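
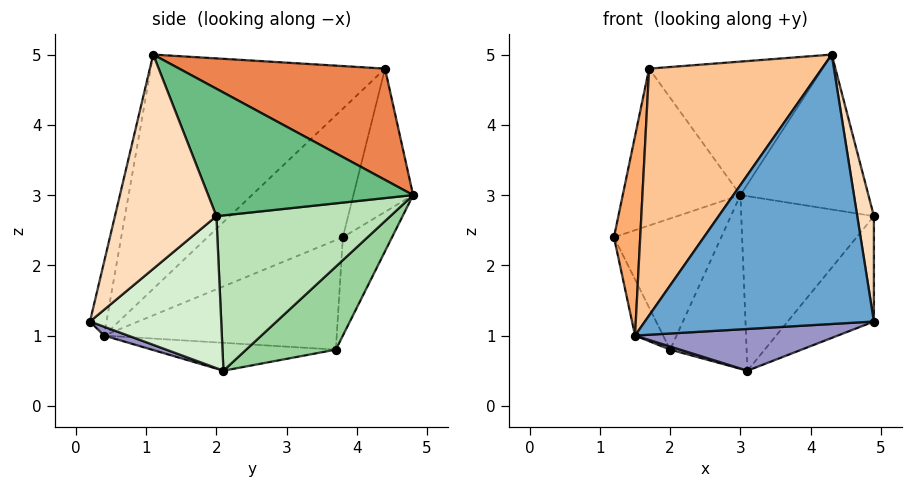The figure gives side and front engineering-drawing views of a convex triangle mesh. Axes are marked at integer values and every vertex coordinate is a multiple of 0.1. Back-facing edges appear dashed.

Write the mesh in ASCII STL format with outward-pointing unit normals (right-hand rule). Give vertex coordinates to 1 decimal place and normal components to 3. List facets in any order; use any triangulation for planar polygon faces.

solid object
 facet normal -0.070 -0.973 0.219
  outer loop
   vertex 1.5 0.4 1.0
   vertex 4.9 0.2 1.2
   vertex 4.3 1.1 5.0
  endloop
 endfacet
 facet normal -0.403 0.879 -0.256
  outer loop
   vertex 2.0 3.7 0.8
   vertex 1.2 3.8 2.4
   vertex 3.0 4.8 3.0
  endloop
 endfacet
 facet normal -0.887 0.107 -0.450
  outer loop
   vertex 2.0 3.7 0.8
   vertex 1.5 0.4 1.0
   vertex 1.2 3.8 2.4
  endloop
 endfacet
 facet normal -0.449 0.884 -0.128
  outer loop
   vertex 1.7 4.4 4.8
   vertex 3.0 4.8 3.0
   vertex 1.2 3.8 2.4
  endloop
 endfacet
 facet normal 0.628 0.529 0.571
  outer loop
   vertex 1.7 4.4 4.8
   vertex 4.3 1.1 5.0
   vertex 3.0 4.8 3.0
  endloop
 endfacet
 facet normal -0.952 -0.185 0.244
  outer loop
   vertex 1.7 4.4 4.8
   vertex 1.2 3.8 2.4
   vertex 1.5 0.4 1.0
  endloop
 endfacet
 facet normal -0.669 -0.494 0.555
  outer loop
   vertex 1.7 4.4 4.8
   vertex 1.5 0.4 1.0
   vertex 4.3 1.1 5.0
  endloop
 endfacet
 facet normal 0.969 -0.159 0.191
  outer loop
   vertex 4.9 2.0 2.7
   vertex 4.3 1.1 5.0
   vertex 4.9 0.2 1.2
  endloop
 endfacet
 facet normal 0.780 0.487 0.394
  outer loop
   vertex 4.9 2.0 2.7
   vertex 3.0 4.8 3.0
   vertex 4.3 1.1 5.0
  endloop
 endfacet
 facet normal 0.632 0.539 -0.557
  outer loop
   vertex 3.1 2.1 0.5
   vertex 2.0 3.7 0.8
   vertex 3.0 4.8 3.0
  endloop
 endfacet
 facet normal 0.675 0.515 -0.529
  outer loop
   vertex 3.1 2.1 0.5
   vertex 3.0 4.8 3.0
   vertex 4.9 2.0 2.7
  endloop
 endfacet
 facet normal 0.698 0.458 -0.550
  outer loop
   vertex 3.1 2.1 0.5
   vertex 4.9 2.0 2.7
   vertex 4.9 0.2 1.2
  endloop
 endfacet
 facet normal 0.037 -0.314 -0.949
  outer loop
   vertex 3.1 2.1 0.5
   vertex 4.9 0.2 1.2
   vertex 1.5 0.4 1.0
  endloop
 endfacet
 facet normal -0.284 -0.015 -0.959
  outer loop
   vertex 3.1 2.1 0.5
   vertex 1.5 0.4 1.0
   vertex 2.0 3.7 0.8
  endloop
 endfacet
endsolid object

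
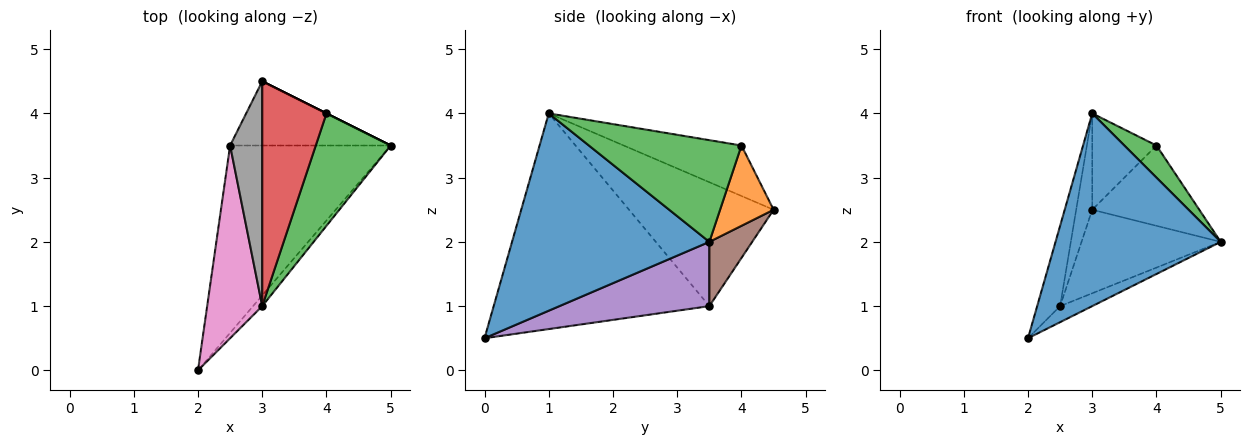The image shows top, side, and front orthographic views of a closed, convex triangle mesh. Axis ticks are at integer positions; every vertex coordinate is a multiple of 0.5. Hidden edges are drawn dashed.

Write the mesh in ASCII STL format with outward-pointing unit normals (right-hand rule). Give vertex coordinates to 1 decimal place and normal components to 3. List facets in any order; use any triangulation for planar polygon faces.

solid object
 facet normal 0.766 -0.642 -0.036
  outer loop
   vertex 3.0 1.0 4.0
   vertex 2.0 0.0 0.5
   vertex 5.0 3.5 2.0
  endloop
 endfacet
 facet normal 0.447 0.894 0.000
  outer loop
   vertex 4.0 4.0 3.5
   vertex 5.0 3.5 2.0
   vertex 3.0 4.5 2.5
  endloop
 endfacet
 facet normal 0.794 -0.167 0.585
  outer loop
   vertex 4.0 4.0 3.5
   vertex 3.0 1.0 4.0
   vertex 5.0 3.5 2.0
  endloop
 endfacet
 facet normal -0.585 0.319 0.745
  outer loop
   vertex 4.0 4.0 3.5
   vertex 3.0 4.5 2.5
   vertex 3.0 1.0 4.0
  endloop
 endfacet
 facet normal 0.370 0.079 -0.926
  outer loop
   vertex 2.5 3.5 1.0
   vertex 5.0 3.5 2.0
   vertex 2.0 0.0 0.5
  endloop
 endfacet
 facet normal 0.237 0.770 -0.592
  outer loop
   vertex 2.5 3.5 1.0
   vertex 3.0 4.5 2.5
   vertex 5.0 3.5 2.0
  endloop
 endfacet
 facet normal -0.964 0.103 0.246
  outer loop
   vertex 2.5 3.5 1.0
   vertex 2.0 0.0 0.5
   vertex 3.0 1.0 4.0
  endloop
 endfacet
 facet normal -0.962 0.107 0.250
  outer loop
   vertex 2.5 3.5 1.0
   vertex 3.0 1.0 4.0
   vertex 3.0 4.5 2.5
  endloop
 endfacet
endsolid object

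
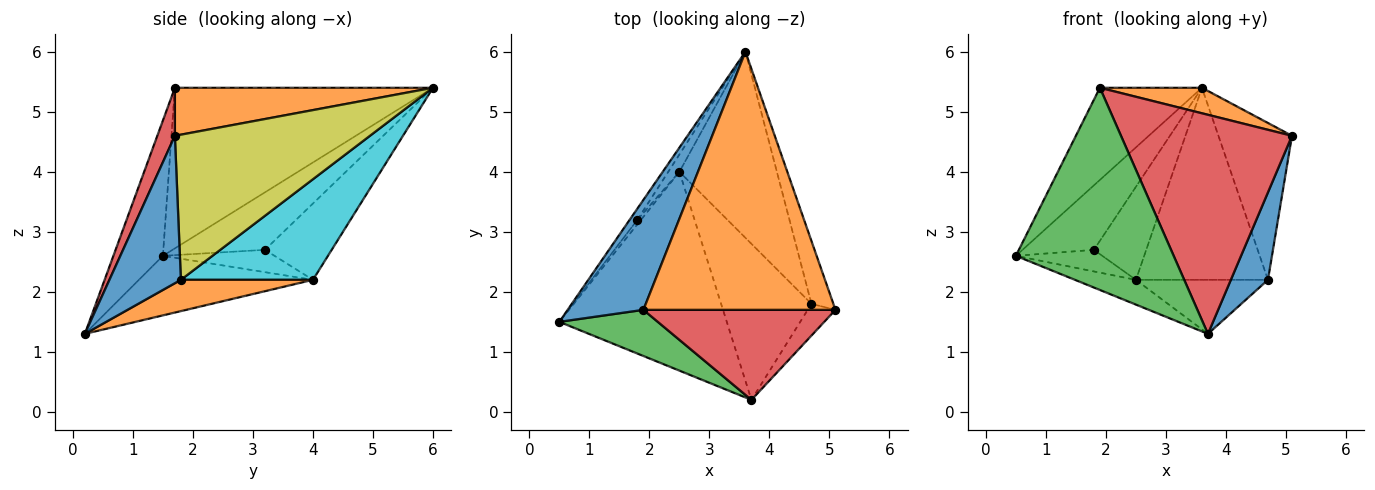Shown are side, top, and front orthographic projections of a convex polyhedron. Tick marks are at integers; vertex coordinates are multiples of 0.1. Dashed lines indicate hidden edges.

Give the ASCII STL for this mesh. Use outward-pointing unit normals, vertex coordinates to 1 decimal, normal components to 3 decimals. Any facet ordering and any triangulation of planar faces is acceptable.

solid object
 facet normal -0.852 0.337 0.402
  outer loop
   vertex 1.9 1.7 5.4
   vertex 3.6 6.0 5.4
   vertex 0.5 1.5 2.6
  endloop
 endfacet
 facet normal 0.241 -0.095 0.966
  outer loop
   vertex 1.9 1.7 5.4
   vertex 5.1 1.7 4.6
   vertex 3.6 6.0 5.4
  endloop
 endfacet
 facet normal -0.292 -0.932 0.213
  outer loop
   vertex 1.9 1.7 5.4
   vertex 0.5 1.5 2.6
   vertex 3.7 0.2 1.3
  endloop
 endfacet
 facet normal 0.095 -0.921 0.378
  outer loop
   vertex 1.9 1.7 5.4
   vertex 3.7 0.2 1.3
   vertex 5.1 1.7 4.6
  endloop
 endfacet
 facet normal -0.333 0.117 -0.936
  outer loop
   vertex 2.5 4.0 2.2
   vertex 3.7 0.2 1.3
   vertex 0.5 1.5 2.6
  endloop
 endfacet
 facet normal -0.787 0.608 -0.106
  outer loop
   vertex 1.8 3.2 2.7
   vertex 0.5 1.5 2.6
   vertex 3.6 6.0 5.4
  endloop
 endfacet
 facet normal -0.784 0.607 -0.127
  outer loop
   vertex 1.8 3.2 2.7
   vertex 2.5 4.0 2.2
   vertex 0.5 1.5 2.6
  endloop
 endfacet
 facet normal -0.782 0.613 -0.114
  outer loop
   vertex 1.8 3.2 2.7
   vertex 3.6 6.0 5.4
   vertex 2.5 4.0 2.2
  endloop
 endfacet
 facet normal 0.927 0.349 -0.140
  outer loop
   vertex 4.7 1.8 2.2
   vertex 3.6 6.0 5.4
   vertex 5.1 1.7 4.6
  endloop
 endfacet
 facet normal 0.583 0.583 -0.565
  outer loop
   vertex 4.7 1.8 2.2
   vertex 2.5 4.0 2.2
   vertex 3.6 6.0 5.4
  endloop
 endfacet
 facet normal 0.875 -0.454 -0.165
  outer loop
   vertex 4.7 1.8 2.2
   vertex 5.1 1.7 4.6
   vertex 3.7 0.2 1.3
  endloop
 endfacet
 facet normal 0.311 0.311 -0.898
  outer loop
   vertex 4.7 1.8 2.2
   vertex 3.7 0.2 1.3
   vertex 2.5 4.0 2.2
  endloop
 endfacet
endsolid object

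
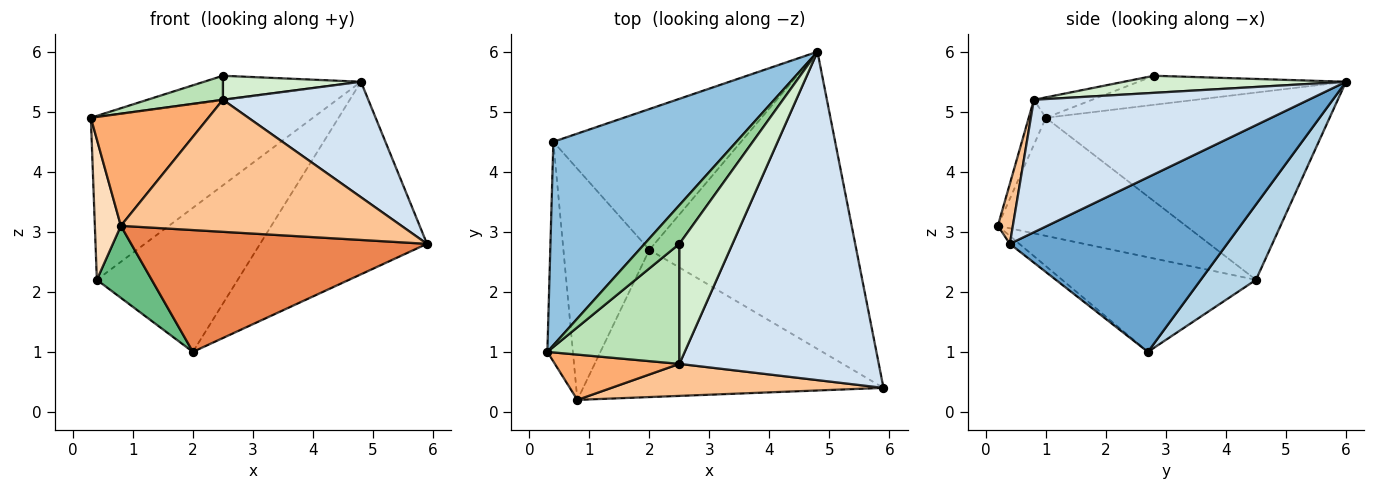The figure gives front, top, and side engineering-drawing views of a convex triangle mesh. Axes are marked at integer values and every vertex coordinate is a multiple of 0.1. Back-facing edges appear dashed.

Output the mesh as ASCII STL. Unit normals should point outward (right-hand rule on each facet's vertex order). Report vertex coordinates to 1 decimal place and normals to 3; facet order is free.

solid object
 facet normal 0.578 0.444 -0.685
  outer loop
   vertex 2.0 2.7 1.0
   vertex 4.8 6.0 5.5
   vertex 5.9 0.4 2.8
  endloop
 endfacet
 facet normal -0.624 0.488 0.610
  outer loop
   vertex 0.4 4.5 2.2
   vertex 0.3 1.0 4.9
   vertex 4.8 6.0 5.5
  endloop
 endfacet
 facet normal 0.270 0.689 -0.673
  outer loop
   vertex 0.4 4.5 2.2
   vertex 4.8 6.0 5.5
   vertex 2.0 2.7 1.0
  endloop
 endfacet
 facet normal 0.531 -0.281 0.799
  outer loop
   vertex 2.5 0.8 5.2
   vertex 5.9 0.4 2.8
   vertex 4.8 6.0 5.5
  endloop
 endfacet
 facet normal -0.020 -0.637 -0.770
  outer loop
   vertex 0.8 0.2 3.1
   vertex 2.0 2.7 1.0
   vertex 5.9 0.4 2.8
  endloop
 endfacet
 facet normal -0.134 -0.919 0.371
  outer loop
   vertex 0.8 0.2 3.1
   vertex 2.5 0.8 5.2
   vertex 0.3 1.0 4.9
  endloop
 endfacet
 facet normal 0.052 -0.971 0.235
  outer loop
   vertex 0.8 0.2 3.1
   vertex 5.9 0.4 2.8
   vertex 2.5 0.8 5.2
  endloop
 endfacet
 facet normal -0.969 -0.134 -0.210
  outer loop
   vertex 0.8 0.2 3.1
   vertex 0.3 1.0 4.9
   vertex 0.4 4.5 2.2
  endloop
 endfacet
 facet normal -0.724 -0.205 -0.658
  outer loop
   vertex 0.8 0.2 3.1
   vertex 0.4 4.5 2.2
   vertex 2.0 2.7 1.0
  endloop
 endfacet
 facet normal -0.577 0.436 0.691
  outer loop
   vertex 2.5 2.8 5.6
   vertex 4.8 6.0 5.5
   vertex 0.3 1.0 4.9
  endloop
 endfacet
 facet normal -0.150 -0.194 0.970
  outer loop
   vertex 2.5 2.8 5.6
   vertex 0.3 1.0 4.9
   vertex 2.5 0.8 5.2
  endloop
 endfacet
 facet normal 0.301 -0.187 0.935
  outer loop
   vertex 2.5 2.8 5.6
   vertex 2.5 0.8 5.2
   vertex 4.8 6.0 5.5
  endloop
 endfacet
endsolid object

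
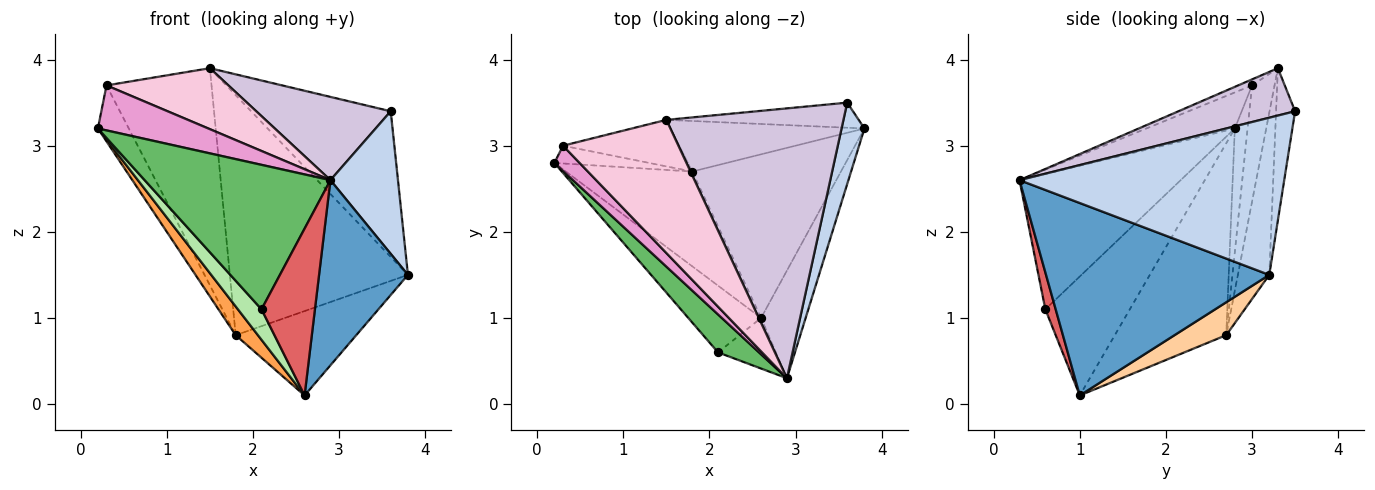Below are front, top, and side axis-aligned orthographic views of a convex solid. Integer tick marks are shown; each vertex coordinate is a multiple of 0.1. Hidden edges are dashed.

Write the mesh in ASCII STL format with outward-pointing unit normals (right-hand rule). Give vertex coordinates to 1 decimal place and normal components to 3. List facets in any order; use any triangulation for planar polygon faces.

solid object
 facet normal 0.908 -0.362 -0.210
  outer loop
   vertex 2.6 1.0 0.1
   vertex 3.8 3.2 1.5
   vertex 2.9 0.3 2.6
  endloop
 endfacet
 facet normal 0.959 -0.245 0.140
  outer loop
   vertex 3.6 3.5 3.4
   vertex 2.9 0.3 2.6
   vertex 3.8 3.2 1.5
  endloop
 endfacet
 facet normal -0.824 -0.164 -0.542
  outer loop
   vertex 1.8 2.7 0.8
   vertex 2.6 1.0 0.1
   vertex 0.2 2.8 3.2
  endloop
 endfacet
 facet normal 0.193 0.450 -0.872
  outer loop
   vertex 1.8 2.7 0.8
   vertex 3.8 3.2 1.5
   vertex 2.6 1.0 0.1
  endloop
 endfacet
 facet normal -0.643 -0.741 0.195
  outer loop
   vertex 2.1 0.6 1.1
   vertex 2.9 0.3 2.6
   vertex 0.2 2.8 3.2
  endloop
 endfacet
 facet normal -0.830 -0.232 -0.508
  outer loop
   vertex 2.1 0.6 1.1
   vertex 0.2 2.8 3.2
   vertex 2.6 1.0 0.1
  endloop
 endfacet
 facet normal 0.182 -0.941 -0.285
  outer loop
   vertex 2.1 0.6 1.1
   vertex 2.6 1.0 0.1
   vertex 2.9 0.3 2.6
  endloop
 endfacet
 facet normal -0.133 0.977 -0.168
  outer loop
   vertex 1.5 3.3 3.9
   vertex 3.6 3.5 3.4
   vertex 3.8 3.2 1.5
  endloop
 endfacet
 facet normal -0.170 0.964 -0.203
  outer loop
   vertex 1.5 3.3 3.9
   vertex 3.8 3.2 1.5
   vertex 1.8 2.7 0.8
  endloop
 endfacet
 facet normal 0.248 -0.286 0.926
  outer loop
   vertex 1.5 3.3 3.9
   vertex 2.9 0.3 2.6
   vertex 3.6 3.5 3.4
  endloop
 endfacet
 facet normal -0.367 0.887 -0.281
  outer loop
   vertex 0.3 3.0 3.7
   vertex 1.8 2.7 0.8
   vertex 0.2 2.8 3.2
  endloop
 endfacet
 facet normal -0.205 0.957 -0.205
  outer loop
   vertex 0.3 3.0 3.7
   vertex 1.5 3.3 3.9
   vertex 1.8 2.7 0.8
  endloop
 endfacet
 facet normal -0.573 -0.715 0.401
  outer loop
   vertex 0.3 3.0 3.7
   vertex 0.2 2.8 3.2
   vertex 2.9 0.3 2.6
  endloop
 endfacet
 facet normal -0.047 -0.416 0.908
  outer loop
   vertex 0.3 3.0 3.7
   vertex 2.9 0.3 2.6
   vertex 1.5 3.3 3.9
  endloop
 endfacet
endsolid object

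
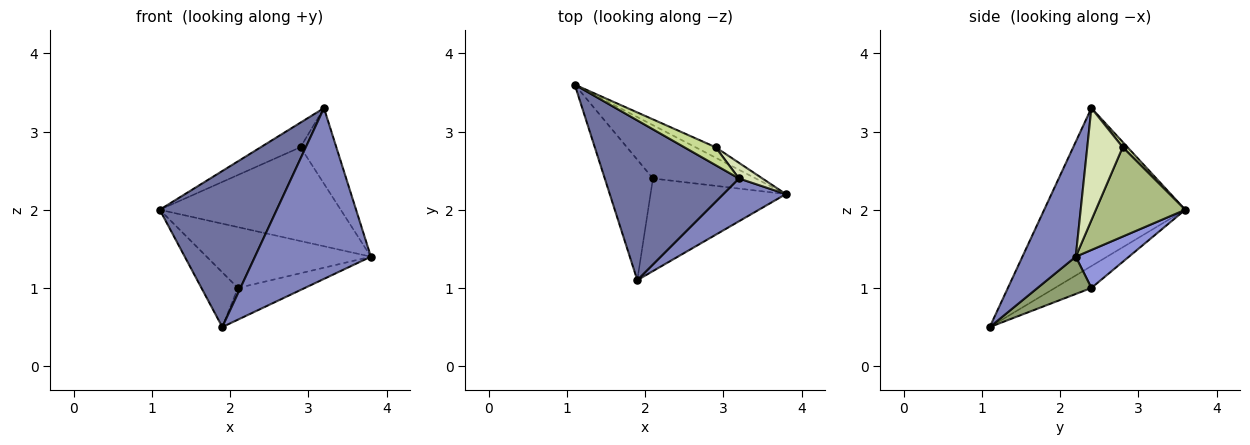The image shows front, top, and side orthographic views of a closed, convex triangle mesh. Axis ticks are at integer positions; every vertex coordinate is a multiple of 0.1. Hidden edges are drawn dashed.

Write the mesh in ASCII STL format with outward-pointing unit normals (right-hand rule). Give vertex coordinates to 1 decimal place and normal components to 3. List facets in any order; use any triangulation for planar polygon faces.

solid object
 facet normal -0.644 -0.534 0.547
  outer loop
   vertex 3.2 2.4 3.3
   vertex 1.1 3.6 2.0
   vertex 1.9 1.1 0.5
  endloop
 endfacet
 facet normal 0.408 -0.886 0.222
  outer loop
   vertex 3.2 2.4 3.3
   vertex 1.9 1.1 0.5
   vertex 3.8 2.2 1.4
  endloop
 endfacet
 facet normal 0.237 0.731 -0.640
  outer loop
   vertex 2.1 2.4 1.0
   vertex 1.1 3.6 2.0
   vertex 3.8 2.2 1.4
  endloop
 endfacet
 facet normal -0.382 0.382 -0.841
  outer loop
   vertex 2.1 2.4 1.0
   vertex 1.9 1.1 0.5
   vertex 1.1 3.6 2.0
  endloop
 endfacet
 facet normal 0.252 0.313 -0.916
  outer loop
   vertex 2.1 2.4 1.0
   vertex 3.8 2.2 1.4
   vertex 1.9 1.1 0.5
  endloop
 endfacet
 facet normal 0.441 0.892 -0.099
  outer loop
   vertex 2.9 2.8 2.8
   vertex 3.8 2.2 1.4
   vertex 1.1 3.6 2.0
  endloop
 endfacet
 facet normal 0.098 0.805 0.585
  outer loop
   vertex 2.9 2.8 2.8
   vertex 1.1 3.6 2.0
   vertex 3.2 2.4 3.3
  endloop
 endfacet
 facet normal 0.696 0.704 0.146
  outer loop
   vertex 2.9 2.8 2.8
   vertex 3.2 2.4 3.3
   vertex 3.8 2.2 1.4
  endloop
 endfacet
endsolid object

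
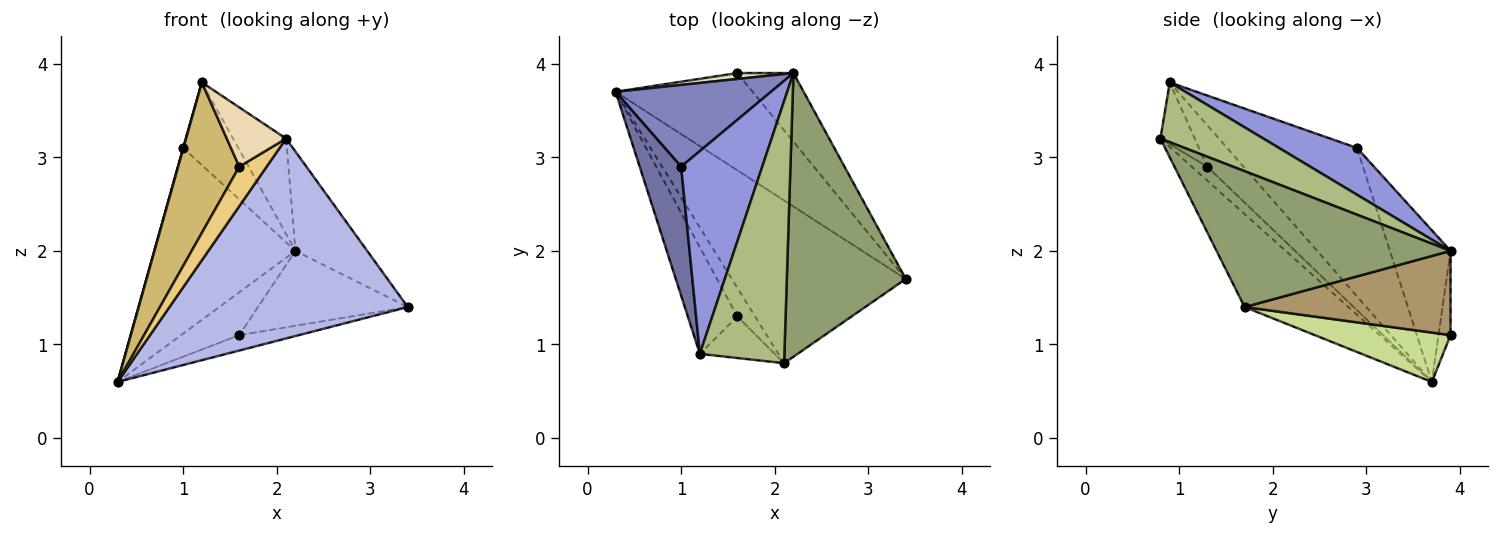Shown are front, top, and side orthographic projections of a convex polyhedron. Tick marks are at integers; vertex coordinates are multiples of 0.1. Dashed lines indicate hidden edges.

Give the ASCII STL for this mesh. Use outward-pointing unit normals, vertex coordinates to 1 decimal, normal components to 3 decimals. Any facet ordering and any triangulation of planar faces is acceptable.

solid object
 facet normal -0.963 -0.002 0.269
  outer loop
   vertex 1.0 2.9 3.1
   vertex 0.3 3.7 0.6
   vertex 1.2 0.9 3.8
  endloop
 endfacet
 facet normal -0.366 0.852 0.375
  outer loop
   vertex 1.0 2.9 3.1
   vertex 2.2 3.9 2.0
   vertex 0.3 3.7 0.6
  endloop
 endfacet
 facet normal 0.471 0.333 0.817
  outer loop
   vertex 1.0 2.9 3.1
   vertex 1.2 0.9 3.8
   vertex 2.2 3.9 2.0
  endloop
 endfacet
 facet normal -0.320 -0.735 -0.598
  outer loop
   vertex 2.1 0.8 3.2
   vertex 0.3 3.7 0.6
   vertex 3.4 1.7 1.4
  endloop
 endfacet
 facet normal 0.733 0.225 0.642
  outer loop
   vertex 2.1 0.8 3.2
   vertex 3.4 1.7 1.4
   vertex 2.2 3.9 2.0
  endloop
 endfacet
 facet normal 0.553 0.285 0.783
  outer loop
   vertex 2.1 0.8 3.2
   vertex 2.2 3.9 2.0
   vertex 1.2 0.9 3.8
  endloop
 endfacet
 facet normal 0.335 0.147 -0.931
  outer loop
   vertex 1.6 3.9 1.1
   vertex 3.4 1.7 1.4
   vertex 0.3 3.7 0.6
  endloop
 endfacet
 facet normal -0.201 0.970 0.134
  outer loop
   vertex 1.6 3.9 1.1
   vertex 0.3 3.7 0.6
   vertex 2.2 3.9 2.0
  endloop
 endfacet
 facet normal 0.712 0.518 -0.475
  outer loop
   vertex 1.6 3.9 1.1
   vertex 2.2 3.9 2.0
   vertex 3.4 1.7 1.4
  endloop
 endfacet
 facet normal -0.436 -0.735 -0.520
  outer loop
   vertex 1.6 1.3 2.9
   vertex 1.2 0.9 3.8
   vertex 0.3 3.7 0.6
  endloop
 endfacet
 facet normal -0.417 -0.736 -0.533
  outer loop
   vertex 1.6 1.3 2.9
   vertex 0.3 3.7 0.6
   vertex 2.1 0.8 3.2
  endloop
 endfacet
 facet normal -0.428 -0.740 -0.519
  outer loop
   vertex 1.6 1.3 2.9
   vertex 2.1 0.8 3.2
   vertex 1.2 0.9 3.8
  endloop
 endfacet
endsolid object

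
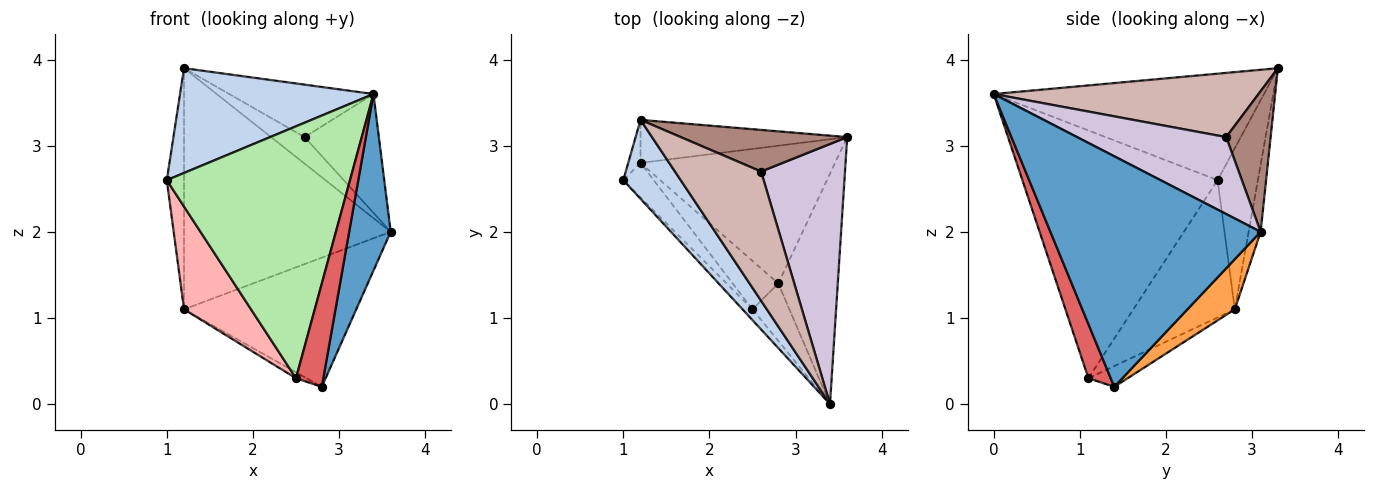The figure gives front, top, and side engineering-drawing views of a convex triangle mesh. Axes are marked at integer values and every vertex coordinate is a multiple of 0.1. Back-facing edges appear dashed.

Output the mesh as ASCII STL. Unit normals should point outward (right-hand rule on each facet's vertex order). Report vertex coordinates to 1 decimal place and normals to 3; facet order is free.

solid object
 facet normal 0.951 -0.188 -0.245
  outer loop
   vertex 2.8 1.4 0.2
   vertex 3.6 3.1 2.0
   vertex 3.4 0.0 3.6
  endloop
 endfacet
 facet normal -0.745 -0.533 0.402
  outer loop
   vertex 1.2 3.3 3.9
   vertex 1.0 2.6 2.6
   vertex 3.4 0.0 3.6
  endloop
 endfacet
 facet normal 0.185 0.672 -0.717
  outer loop
   vertex 1.2 2.8 1.1
   vertex 3.6 3.1 2.0
   vertex 2.8 1.4 0.2
  endloop
 endfacet
 facet normal -0.917 0.392 -0.070
  outer loop
   vertex 1.2 2.8 1.1
   vertex 1.0 2.6 2.6
   vertex 1.2 3.3 3.9
  endloop
 endfacet
 facet normal -0.057 0.983 -0.176
  outer loop
   vertex 1.2 2.8 1.1
   vertex 1.2 3.3 3.9
   vertex 3.6 3.1 2.0
  endloop
 endfacet
 facet normal -0.729 -0.684 -0.029
  outer loop
   vertex 2.5 1.1 0.3
   vertex 3.4 0.0 3.6
   vertex 1.0 2.6 2.6
  endloop
 endfacet
 facet normal 0.580 -0.712 -0.396
  outer loop
   vertex 2.5 1.1 0.3
   vertex 2.8 1.4 0.2
   vertex 3.4 0.0 3.6
  endloop
 endfacet
 facet normal -0.821 -0.542 -0.182
  outer loop
   vertex 2.5 1.1 0.3
   vertex 1.0 2.6 2.6
   vertex 1.2 2.8 1.1
  endloop
 endfacet
 facet normal -0.412 0.111 -0.904
  outer loop
   vertex 2.5 1.1 0.3
   vertex 1.2 2.8 1.1
   vertex 2.8 1.4 0.2
  endloop
 endfacet
 facet normal 0.641 0.319 0.698
  outer loop
   vertex 2.6 2.7 3.1
   vertex 3.4 0.0 3.6
   vertex 3.6 3.1 2.0
  endloop
 endfacet
 facet normal 0.580 0.438 0.687
  outer loop
   vertex 2.6 2.7 3.1
   vertex 3.6 3.1 2.0
   vertex 1.2 3.3 3.9
  endloop
 endfacet
 facet normal 0.568 0.310 0.762
  outer loop
   vertex 2.6 2.7 3.1
   vertex 1.2 3.3 3.9
   vertex 3.4 0.0 3.6
  endloop
 endfacet
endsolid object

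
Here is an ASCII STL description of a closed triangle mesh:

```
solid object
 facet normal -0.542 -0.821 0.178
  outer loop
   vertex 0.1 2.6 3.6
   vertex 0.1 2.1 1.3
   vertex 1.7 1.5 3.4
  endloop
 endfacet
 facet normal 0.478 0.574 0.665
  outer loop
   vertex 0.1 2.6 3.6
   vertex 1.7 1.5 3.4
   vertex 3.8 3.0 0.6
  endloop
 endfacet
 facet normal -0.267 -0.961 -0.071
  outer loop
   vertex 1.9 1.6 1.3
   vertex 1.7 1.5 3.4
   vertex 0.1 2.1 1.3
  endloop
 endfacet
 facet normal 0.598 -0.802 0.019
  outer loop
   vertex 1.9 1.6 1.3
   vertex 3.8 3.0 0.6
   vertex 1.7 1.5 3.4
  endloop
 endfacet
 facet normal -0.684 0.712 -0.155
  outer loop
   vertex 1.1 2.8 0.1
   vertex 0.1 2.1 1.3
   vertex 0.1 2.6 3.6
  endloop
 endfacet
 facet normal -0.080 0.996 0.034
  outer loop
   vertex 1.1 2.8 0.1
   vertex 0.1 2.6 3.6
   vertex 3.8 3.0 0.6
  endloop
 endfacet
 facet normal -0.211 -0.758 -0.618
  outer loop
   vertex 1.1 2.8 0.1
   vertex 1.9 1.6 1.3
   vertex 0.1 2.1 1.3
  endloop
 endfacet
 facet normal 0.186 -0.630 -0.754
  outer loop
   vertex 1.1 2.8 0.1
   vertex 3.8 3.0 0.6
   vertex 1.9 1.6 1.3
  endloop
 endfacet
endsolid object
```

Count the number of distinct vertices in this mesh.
6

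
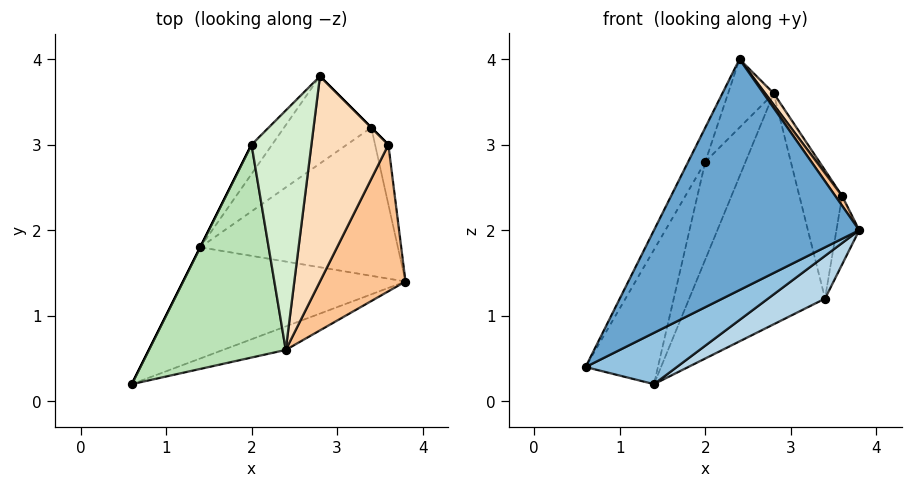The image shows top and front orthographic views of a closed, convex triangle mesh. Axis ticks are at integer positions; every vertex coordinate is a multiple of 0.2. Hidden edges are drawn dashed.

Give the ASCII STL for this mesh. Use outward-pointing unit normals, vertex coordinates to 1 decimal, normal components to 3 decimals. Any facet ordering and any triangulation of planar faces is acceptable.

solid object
 facet normal 0.390 -0.916 -0.093
  outer loop
   vertex 2.4 0.6 4.0
   vertex 0.6 0.2 0.4
   vertex 3.8 1.4 2.0
  endloop
 endfacet
 facet normal 0.521 -0.358 -0.775
  outer loop
   vertex 1.4 1.8 0.2
   vertex 3.8 1.4 2.0
   vertex 0.6 0.2 0.4
  endloop
 endfacet
 facet normal 0.559 -0.230 -0.797
  outer loop
   vertex 1.4 1.8 0.2
   vertex 3.4 3.2 1.2
   vertex 3.8 1.4 2.0
  endloop
 endfacet
 facet normal -0.431 0.844 -0.319
  outer loop
   vertex 1.4 1.8 0.2
   vertex 2.8 3.8 3.6
   vertex 3.4 3.2 1.2
  endloop
 endfacet
 facet normal 0.978 0.157 -0.137
  outer loop
   vertex 3.6 3.0 2.4
   vertex 3.8 1.4 2.0
   vertex 3.4 3.2 1.2
  endloop
 endfacet
 facet normal 0.707 0.707 0.000
  outer loop
   vertex 3.6 3.0 2.4
   vertex 3.4 3.2 1.2
   vertex 2.8 3.8 3.6
  endloop
 endfacet
 facet normal 0.826 -0.038 0.563
  outer loop
   vertex 3.6 3.0 2.4
   vertex 2.4 0.6 4.0
   vertex 3.8 1.4 2.0
  endloop
 endfacet
 facet normal 0.822 -0.032 0.569
  outer loop
   vertex 3.6 3.0 2.4
   vertex 2.8 3.8 3.6
   vertex 2.4 0.6 4.0
  endloop
 endfacet
 facet normal -0.894 0.447 0.000
  outer loop
   vertex 2.0 3.0 2.8
   vertex 1.4 1.8 0.2
   vertex 0.6 0.2 0.4
  endloop
 endfacet
 facet normal -0.557 0.796 -0.239
  outer loop
   vertex 2.0 3.0 2.8
   vertex 2.8 3.8 3.6
   vertex 1.4 1.8 0.2
  endloop
 endfacet
 facet normal -0.895 0.071 0.440
  outer loop
   vertex 2.0 3.0 2.8
   vertex 0.6 0.2 0.4
   vertex 2.4 0.6 4.0
  endloop
 endfacet
 facet normal -0.777 0.173 0.605
  outer loop
   vertex 2.0 3.0 2.8
   vertex 2.4 0.6 4.0
   vertex 2.8 3.8 3.6
  endloop
 endfacet
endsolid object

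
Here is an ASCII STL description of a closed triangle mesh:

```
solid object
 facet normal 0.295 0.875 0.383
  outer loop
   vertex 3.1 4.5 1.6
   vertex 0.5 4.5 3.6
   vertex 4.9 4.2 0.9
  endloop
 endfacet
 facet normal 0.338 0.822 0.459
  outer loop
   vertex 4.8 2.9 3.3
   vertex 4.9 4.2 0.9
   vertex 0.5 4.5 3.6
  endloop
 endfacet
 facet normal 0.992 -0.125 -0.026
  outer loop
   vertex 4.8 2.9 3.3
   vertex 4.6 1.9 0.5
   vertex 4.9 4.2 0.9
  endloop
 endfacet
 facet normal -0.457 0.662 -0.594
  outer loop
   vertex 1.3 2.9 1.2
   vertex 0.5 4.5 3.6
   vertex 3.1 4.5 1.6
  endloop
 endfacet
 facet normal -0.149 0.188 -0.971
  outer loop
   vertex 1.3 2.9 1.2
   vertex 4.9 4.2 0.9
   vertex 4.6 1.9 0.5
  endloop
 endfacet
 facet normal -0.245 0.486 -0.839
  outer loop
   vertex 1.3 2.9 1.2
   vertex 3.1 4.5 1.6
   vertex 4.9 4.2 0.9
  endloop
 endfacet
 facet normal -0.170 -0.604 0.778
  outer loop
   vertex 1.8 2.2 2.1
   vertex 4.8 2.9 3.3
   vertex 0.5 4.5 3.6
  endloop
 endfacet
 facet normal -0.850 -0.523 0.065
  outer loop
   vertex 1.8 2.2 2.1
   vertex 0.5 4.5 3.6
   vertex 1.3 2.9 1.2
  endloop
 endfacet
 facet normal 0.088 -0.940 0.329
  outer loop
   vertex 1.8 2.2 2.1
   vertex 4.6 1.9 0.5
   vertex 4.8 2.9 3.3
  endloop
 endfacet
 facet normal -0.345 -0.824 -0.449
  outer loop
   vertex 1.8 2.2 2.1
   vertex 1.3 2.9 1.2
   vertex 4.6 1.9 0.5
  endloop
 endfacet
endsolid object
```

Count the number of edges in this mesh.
15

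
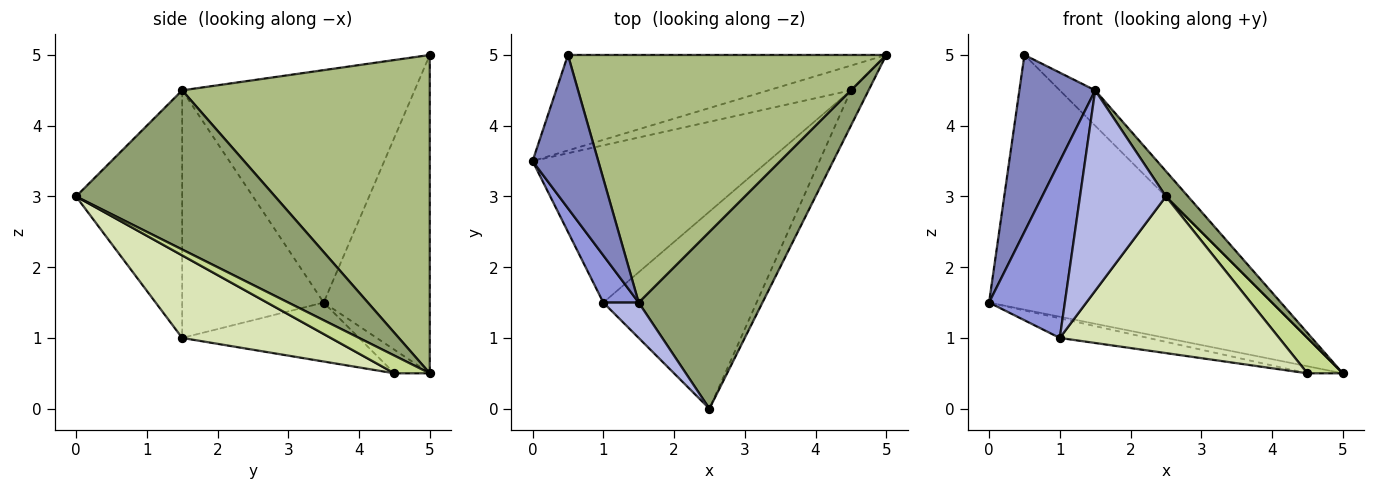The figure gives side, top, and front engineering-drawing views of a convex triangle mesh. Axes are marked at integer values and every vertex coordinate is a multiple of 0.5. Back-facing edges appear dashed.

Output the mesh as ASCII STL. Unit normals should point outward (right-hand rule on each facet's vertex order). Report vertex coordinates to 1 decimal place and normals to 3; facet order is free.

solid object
 facet normal -0.331 0.883 -0.331
  outer loop
   vertex 0.5 5.0 5.0
   vertex 5.0 5.0 0.5
   vertex 0.0 3.5 1.5
  endloop
 endfacet
 facet normal -0.918 -0.299 0.259
  outer loop
   vertex 1.5 1.5 4.5
   vertex 0.5 5.0 5.0
   vertex 0.0 3.5 1.5
  endloop
 endfacet
 facet normal -0.875 -0.469 0.125
  outer loop
   vertex 1.5 1.5 4.5
   vertex 0.0 3.5 1.5
   vertex 1.0 1.5 1.0
  endloop
 endfacet
 facet normal -0.772 -0.625 0.110
  outer loop
   vertex 1.5 1.5 4.5
   vertex 1.0 1.5 1.0
   vertex 2.5 0.0 3.0
  endloop
 endfacet
 facet normal 0.786 -0.087 0.612
  outer loop
   vertex 1.5 1.5 4.5
   vertex 2.5 0.0 3.0
   vertex 5.0 5.0 0.5
  endloop
 endfacet
 facet normal 0.704 0.101 0.704
  outer loop
   vertex 1.5 1.5 4.5
   vertex 5.0 5.0 0.5
   vertex 0.5 5.0 5.0
  endloop
 endfacet
 facet normal 0.577 -0.577 -0.577
  outer loop
   vertex 4.5 4.5 0.5
   vertex 5.0 5.0 0.5
   vertex 2.5 0.0 3.0
  endloop
 endfacet
 facet normal 0.388 -0.573 -0.721
  outer loop
   vertex 4.5 4.5 0.5
   vertex 2.5 0.0 3.0
   vertex 1.0 1.5 1.0
  endloop
 endfacet
 facet normal -0.265 0.265 -0.927
  outer loop
   vertex 4.5 4.5 0.5
   vertex 0.0 3.5 1.5
   vertex 5.0 5.0 0.5
  endloop
 endfacet
 facet normal -0.241 0.120 -0.963
  outer loop
   vertex 4.5 4.5 0.5
   vertex 1.0 1.5 1.0
   vertex 0.0 3.5 1.5
  endloop
 endfacet
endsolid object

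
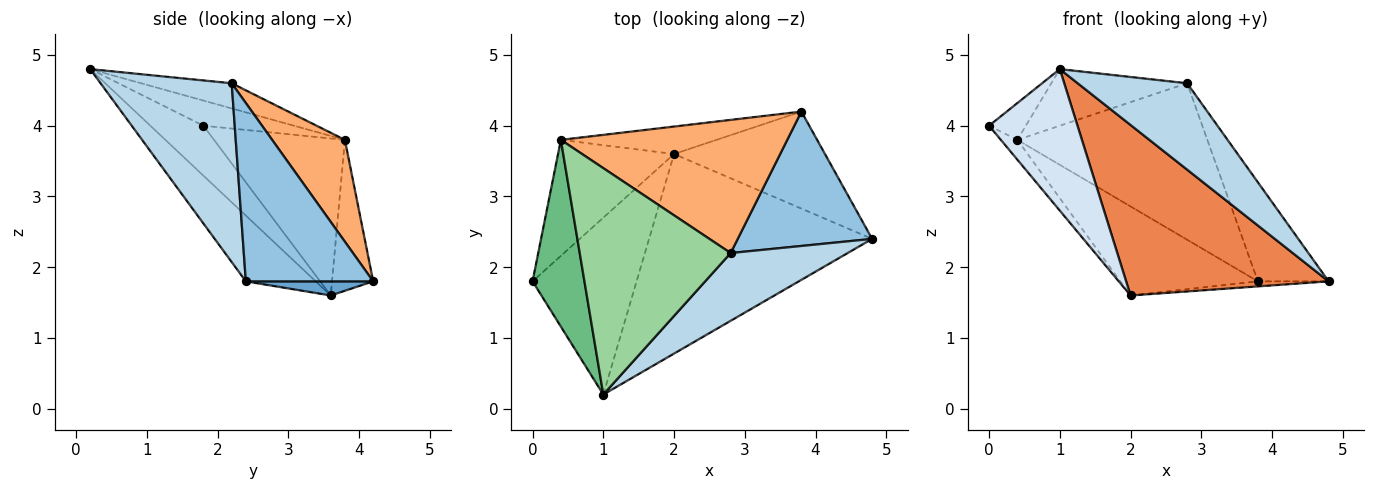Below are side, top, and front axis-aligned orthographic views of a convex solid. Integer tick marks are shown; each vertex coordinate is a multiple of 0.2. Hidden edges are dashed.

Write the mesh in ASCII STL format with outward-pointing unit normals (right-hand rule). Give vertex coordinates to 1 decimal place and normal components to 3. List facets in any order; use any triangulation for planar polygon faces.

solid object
 facet normal 0.093 0.052 -0.994
  outer loop
   vertex 2.0 3.6 1.6
   vertex 3.8 4.2 1.8
   vertex 4.8 2.4 1.8
  endloop
 endfacet
 facet normal 0.730 0.405 0.550
  outer loop
   vertex 2.8 2.2 4.6
   vertex 4.8 2.4 1.8
   vertex 3.8 4.2 1.8
  endloop
 endfacet
 facet normal 0.686 -0.572 0.449
  outer loop
   vertex 1.0 0.2 4.8
   vertex 4.8 2.4 1.8
   vertex 2.8 2.2 4.6
  endloop
 endfacet
 facet normal -0.351 -0.585 -0.731
  outer loop
   vertex 1.0 0.2 4.8
   vertex 0.0 1.8 4.0
   vertex 2.0 3.6 1.6
  endloop
 endfacet
 facet normal -0.219 -0.634 -0.742
  outer loop
   vertex 1.0 0.2 4.8
   vertex 2.0 3.6 1.6
   vertex 4.8 2.4 1.8
  endloop
 endfacet
 facet normal 0.280 0.731 0.622
  outer loop
   vertex 0.4 3.8 3.8
   vertex 2.8 2.2 4.6
   vertex 3.8 4.2 1.8
  endloop
 endfacet
 facet normal -0.800 0.101 -0.591
  outer loop
   vertex 0.4 3.8 3.8
   vertex 2.0 3.6 1.6
   vertex 0.0 1.8 4.0
  endloop
 endfacet
 facet normal -0.275 0.919 -0.283
  outer loop
   vertex 0.4 3.8 3.8
   vertex 3.8 4.2 1.8
   vertex 2.0 3.6 1.6
  endloop
 endfacet
 facet normal -0.430 0.175 0.886
  outer loop
   vertex 0.4 3.8 3.8
   vertex 0.0 1.8 4.0
   vertex 1.0 0.2 4.8
  endloop
 endfacet
 facet normal -0.160 0.239 0.958
  outer loop
   vertex 0.4 3.8 3.8
   vertex 1.0 0.2 4.8
   vertex 2.8 2.2 4.6
  endloop
 endfacet
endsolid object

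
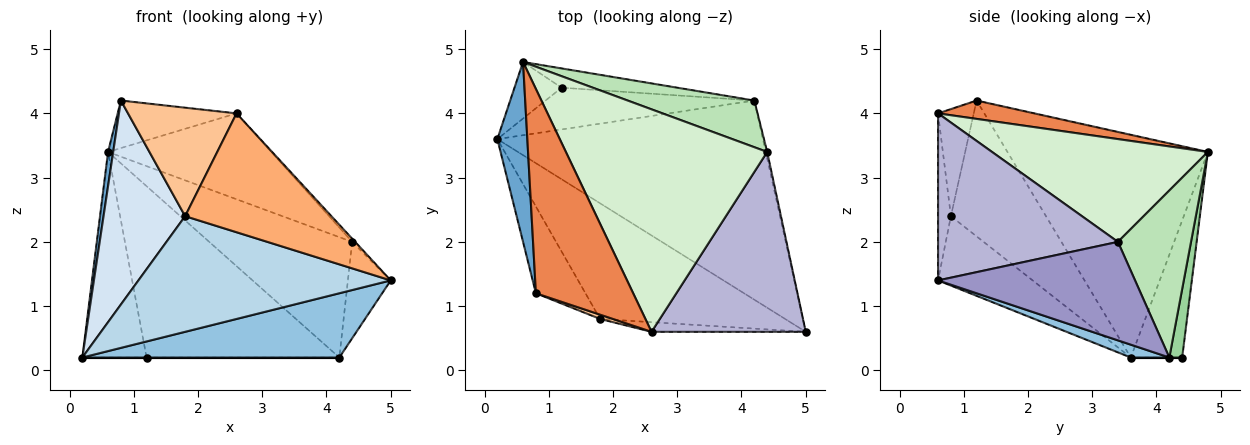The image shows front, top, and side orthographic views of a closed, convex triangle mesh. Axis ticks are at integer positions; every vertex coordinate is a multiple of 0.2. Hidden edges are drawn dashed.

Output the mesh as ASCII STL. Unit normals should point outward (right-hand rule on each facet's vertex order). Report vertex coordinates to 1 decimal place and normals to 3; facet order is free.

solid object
 facet normal -0.991 -0.025 0.133
  outer loop
   vertex 0.6 4.8 3.4
   vertex 0.2 3.6 0.2
   vertex 0.8 1.2 4.2
  endloop
 endfacet
 facet normal 0.046 -0.307 -0.951
  outer loop
   vertex 4.2 4.2 0.2
   vertex 5.0 0.6 1.4
   vertex 0.2 3.6 0.2
  endloop
 endfacet
 facet normal -0.256 -0.683 -0.683
  outer loop
   vertex 1.8 0.8 2.4
   vertex 0.2 3.6 0.2
   vertex 5.0 0.6 1.4
  endloop
 endfacet
 facet normal -0.731 -0.628 -0.267
  outer loop
   vertex 1.8 0.8 2.4
   vertex 0.8 1.2 4.2
   vertex 0.2 3.6 0.2
  endloop
 endfacet
 facet normal 0.181 0.223 0.958
  outer loop
   vertex 2.6 0.6 4.0
   vertex 0.6 4.8 3.4
   vertex 0.8 1.2 4.2
  endloop
 endfacet
 facet normal -0.087 -0.993 -0.081
  outer loop
   vertex 2.6 0.6 4.0
   vertex 1.8 0.8 2.4
   vertex 5.0 0.6 1.4
  endloop
 endfacet
 facet normal -0.312 -0.949 0.037
  outer loop
   vertex 2.6 0.6 4.0
   vertex 0.8 1.2 4.2
   vertex 1.8 0.8 2.4
  endloop
 endfacet
 facet normal -0.611 0.763 -0.210
  outer loop
   vertex 1.2 4.4 0.2
   vertex 0.2 3.6 0.2
   vertex 0.6 4.8 3.4
  endloop
 endfacet
 facet normal 0.000 0.000 -1.000
  outer loop
   vertex 1.2 4.4 0.2
   vertex 4.2 4.2 0.2
   vertex 0.2 3.6 0.2
  endloop
 endfacet
 facet normal 0.066 0.992 -0.112
  outer loop
   vertex 1.2 4.4 0.2
   vertex 0.6 4.8 3.4
   vertex 4.2 4.2 0.2
  endloop
 endfacet
 facet normal 0.430 0.842 0.326
  outer loop
   vertex 4.4 3.4 2.0
   vertex 4.2 4.2 0.2
   vertex 0.6 4.8 3.4
  endloop
 endfacet
 facet normal 0.430 0.325 0.842
  outer loop
   vertex 4.4 3.4 2.0
   vertex 0.6 4.8 3.4
   vertex 2.6 0.6 4.0
  endloop
 endfacet
 facet normal 0.977 0.212 -0.014
  outer loop
   vertex 4.4 3.4 2.0
   vertex 5.0 0.6 1.4
   vertex 4.2 4.2 0.2
  endloop
 endfacet
 facet normal 0.735 0.012 0.678
  outer loop
   vertex 4.4 3.4 2.0
   vertex 2.6 0.6 4.0
   vertex 5.0 0.6 1.4
  endloop
 endfacet
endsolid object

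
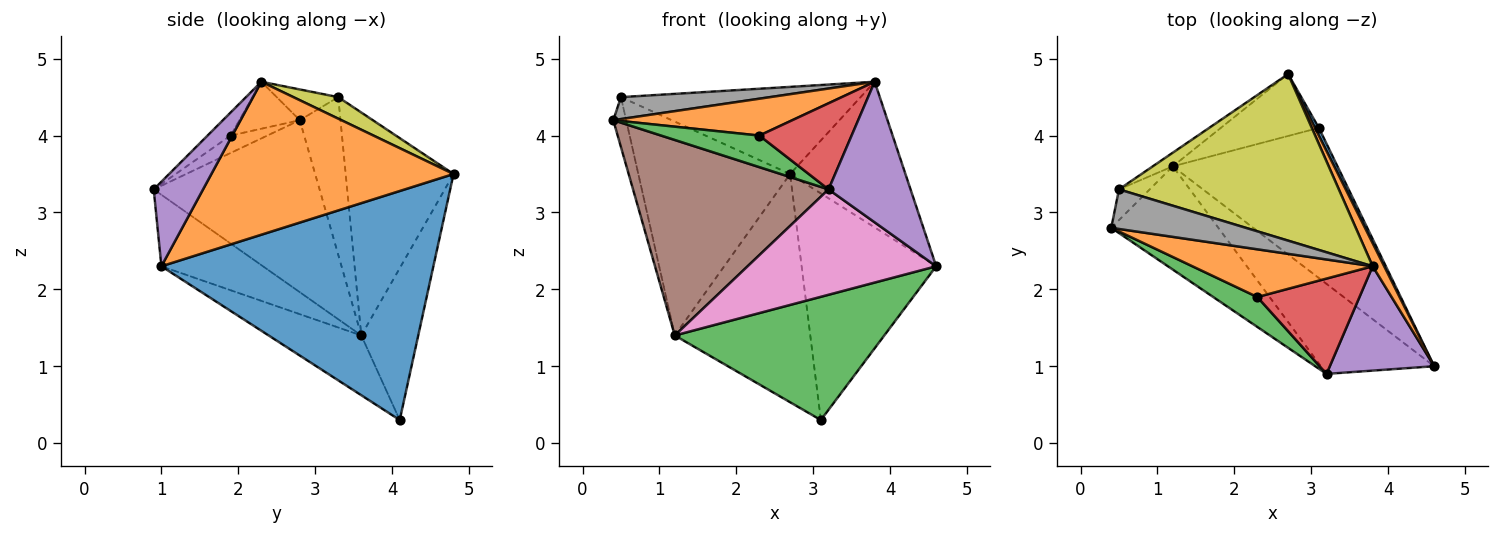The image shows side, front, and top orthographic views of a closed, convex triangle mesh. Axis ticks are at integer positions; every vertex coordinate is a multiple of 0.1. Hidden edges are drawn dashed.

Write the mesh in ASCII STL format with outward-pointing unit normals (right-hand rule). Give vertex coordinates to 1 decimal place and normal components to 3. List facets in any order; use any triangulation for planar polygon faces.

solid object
 facet normal 0.896 0.443 0.015
  outer loop
   vertex 3.1 4.1 0.3
   vertex 2.7 4.8 3.5
   vertex 4.6 1.0 2.3
  endloop
 endfacet
 facet normal 0.901 0.429 0.068
  outer loop
   vertex 3.8 2.3 4.7
   vertex 4.6 1.0 2.3
   vertex 2.7 4.8 3.5
  endloop
 endfacet
 facet normal -0.270 -0.611 -0.744
  outer loop
   vertex 1.2 3.6 1.4
   vertex 3.1 4.1 0.3
   vertex 4.6 1.0 2.3
  endloop
 endfacet
 facet normal -0.376 0.894 -0.243
  outer loop
   vertex 1.2 3.6 1.4
   vertex 2.7 4.8 3.5
   vertex 3.1 4.1 0.3
  endloop
 endfacet
 facet normal 0.435 -0.723 0.537
  outer loop
   vertex 3.2 0.9 3.3
   vertex 4.6 1.0 2.3
   vertex 3.8 2.3 4.7
  endloop
 endfacet
 facet normal -0.600 -0.707 -0.374
  outer loop
   vertex 3.2 0.9 3.3
   vertex 0.4 2.8 4.2
   vertex 1.2 3.6 1.4
  endloop
 endfacet
 facet normal -0.379 -0.704 -0.601
  outer loop
   vertex 3.2 0.9 3.3
   vertex 1.2 3.6 1.4
   vertex 4.6 1.0 2.3
  endloop
 endfacet
 facet normal -0.196 -0.475 0.858
  outer loop
   vertex 0.5 3.3 4.5
   vertex 0.4 2.8 4.2
   vertex 3.8 2.3 4.7
  endloop
 endfacet
 facet normal 0.086 0.462 0.883
  outer loop
   vertex 0.5 3.3 4.5
   vertex 3.8 2.3 4.7
   vertex 2.7 4.8 3.5
  endloop
 endfacet
 facet normal -0.937 0.297 -0.183
  outer loop
   vertex 0.5 3.3 4.5
   vertex 1.2 3.6 1.4
   vertex 0.4 2.8 4.2
  endloop
 endfacet
 facet normal -0.579 0.814 -0.052
  outer loop
   vertex 0.5 3.3 4.5
   vertex 2.7 4.8 3.5
   vertex 1.2 3.6 1.4
  endloop
 endfacet
 facet normal -0.202 -0.599 0.775
  outer loop
   vertex 2.3 1.9 4.0
   vertex 3.8 2.3 4.7
   vertex 0.4 2.8 4.2
  endloop
 endfacet
 facet normal -0.262 -0.700 0.664
  outer loop
   vertex 2.3 1.9 4.0
   vertex 0.4 2.8 4.2
   vertex 3.2 0.9 3.3
  endloop
 endfacet
 facet normal -0.165 -0.661 0.732
  outer loop
   vertex 2.3 1.9 4.0
   vertex 3.2 0.9 3.3
   vertex 3.8 2.3 4.7
  endloop
 endfacet
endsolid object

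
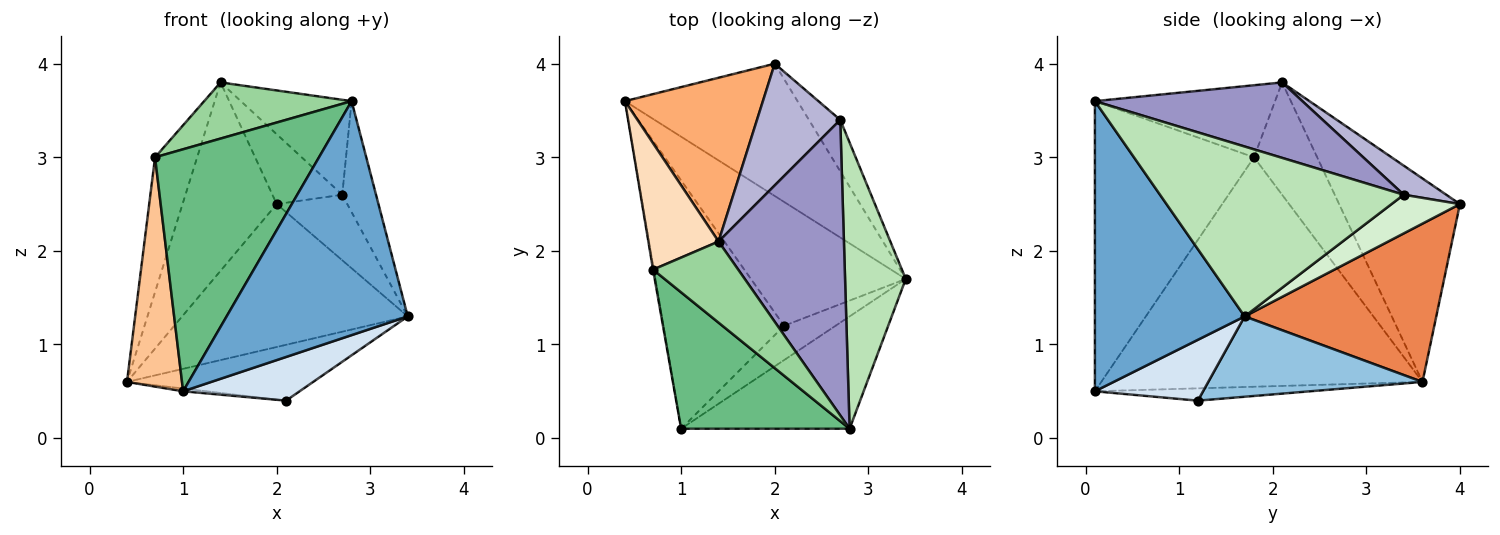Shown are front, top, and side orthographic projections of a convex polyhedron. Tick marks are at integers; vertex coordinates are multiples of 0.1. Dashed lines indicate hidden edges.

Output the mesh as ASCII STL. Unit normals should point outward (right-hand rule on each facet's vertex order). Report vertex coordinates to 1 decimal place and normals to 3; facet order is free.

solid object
 facet normal 0.598 -0.723 -0.347
  outer loop
   vertex 2.8 0.1 3.6
   vertex 1.0 0.1 0.5
   vertex 3.4 1.7 1.3
  endloop
 endfacet
 facet normal 0.428 0.372 -0.824
  outer loop
   vertex 2.1 1.2 0.4
   vertex 0.4 3.6 0.6
   vertex 3.4 1.7 1.3
  endloop
 endfacet
 facet normal -0.101 0.011 -0.995
  outer loop
   vertex 2.1 1.2 0.4
   vertex 1.0 0.1 0.5
   vertex 0.4 3.6 0.6
  endloop
 endfacet
 facet normal 0.590 -0.635 -0.499
  outer loop
   vertex 2.1 1.2 0.4
   vertex 3.4 1.7 1.3
   vertex 1.0 0.1 0.5
  endloop
 endfacet
 facet normal 0.529 0.623 -0.577
  outer loop
   vertex 2.0 4.0 2.5
   vertex 3.4 1.7 1.3
   vertex 0.4 3.6 0.6
  endloop
 endfacet
 facet normal -0.695 0.542 0.472
  outer loop
   vertex 2.0 4.0 2.5
   vertex 0.4 3.6 0.6
   vertex 1.4 2.1 3.8
  endloop
 endfacet
 facet normal -0.986 -0.169 -0.003
  outer loop
   vertex 0.7 1.8 3.0
   vertex 0.4 3.6 0.6
   vertex 1.0 0.1 0.5
  endloop
 endfacet
 facet normal -0.738 0.492 0.461
  outer loop
   vertex 0.7 1.8 3.0
   vertex 1.4 2.1 3.8
   vertex 0.4 3.6 0.6
  endloop
 endfacet
 facet normal -0.646 -0.665 0.375
  outer loop
   vertex 0.7 1.8 3.0
   vertex 1.0 0.1 0.5
   vertex 2.8 0.1 3.6
  endloop
 endfacet
 facet normal -0.571 -0.467 0.675
  outer loop
   vertex 0.7 1.8 3.0
   vertex 2.8 0.1 3.6
   vertex 1.4 2.1 3.8
  endloop
 endfacet
 facet normal 0.934 0.129 0.334
  outer loop
   vertex 2.7 3.4 2.6
   vertex 2.8 0.1 3.6
   vertex 3.4 1.7 1.3
  endloop
 endfacet
 facet normal 0.606 0.625 -0.491
  outer loop
   vertex 2.7 3.4 2.6
   vertex 3.4 1.7 1.3
   vertex 2.0 4.0 2.5
  endloop
 endfacet
 facet normal 0.497 0.265 0.826
  outer loop
   vertex 2.7 3.4 2.6
   vertex 1.4 2.1 3.8
   vertex 2.8 0.1 3.6
  endloop
 endfacet
 facet normal 0.290 0.476 0.830
  outer loop
   vertex 2.7 3.4 2.6
   vertex 2.0 4.0 2.5
   vertex 1.4 2.1 3.8
  endloop
 endfacet
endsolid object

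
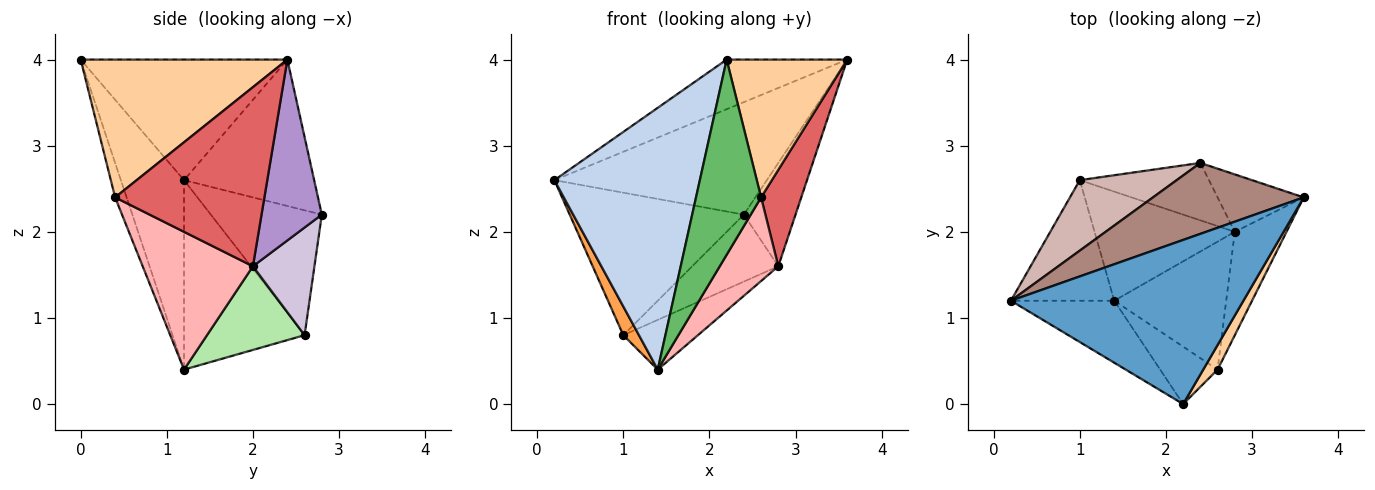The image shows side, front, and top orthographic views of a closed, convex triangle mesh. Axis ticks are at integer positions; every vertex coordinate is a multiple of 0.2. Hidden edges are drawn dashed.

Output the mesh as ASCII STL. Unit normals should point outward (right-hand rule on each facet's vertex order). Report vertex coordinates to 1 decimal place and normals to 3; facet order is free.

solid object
 facet normal -0.445 0.259 0.857
  outer loop
   vertex 2.2 0.0 4.0
   vertex 3.6 2.4 4.0
   vertex 0.2 1.2 2.6
  endloop
 endfacet
 facet normal -0.389 -0.896 -0.212
  outer loop
   vertex 1.4 1.2 0.4
   vertex 2.2 0.0 4.0
   vertex 0.2 1.2 2.6
  endloop
 endfacet
 facet normal -0.872 -0.113 -0.476
  outer loop
   vertex 1.0 2.6 0.8
   vertex 1.4 1.2 0.4
   vertex 0.2 1.2 2.6
  endloop
 endfacet
 facet normal 0.860 -0.502 0.090
  outer loop
   vertex 2.6 0.4 2.4
   vertex 3.6 2.4 4.0
   vertex 2.2 0.0 4.0
  endloop
 endfacet
 facet normal -0.167 -0.946 -0.278
  outer loop
   vertex 2.6 0.4 2.4
   vertex 2.2 0.0 4.0
   vertex 1.4 1.2 0.4
  endloop
 endfacet
 facet normal 0.477 0.365 -0.800
  outer loop
   vertex 2.8 2.0 1.6
   vertex 1.4 1.2 0.4
   vertex 1.0 2.6 0.8
  endloop
 endfacet
 facet normal 0.930 -0.250 -0.268
  outer loop
   vertex 2.8 2.0 1.6
   vertex 3.6 2.4 4.0
   vertex 2.6 0.4 2.4
  endloop
 endfacet
 facet normal 0.718 -0.381 -0.583
  outer loop
   vertex 2.8 2.0 1.6
   vertex 2.6 0.4 2.4
   vertex 1.4 1.2 0.4
  endloop
 endfacet
 facet normal 0.714 0.612 -0.340
  outer loop
   vertex 2.4 2.8 2.2
   vertex 3.6 2.4 4.0
   vertex 2.8 2.0 1.6
  endloop
 endfacet
 facet normal 0.477 0.667 -0.572
  outer loop
   vertex 2.4 2.8 2.2
   vertex 2.8 2.0 1.6
   vertex 1.0 2.6 0.8
  endloop
 endfacet
 facet normal -0.460 0.751 0.474
  outer loop
   vertex 2.4 2.8 2.2
   vertex 0.2 1.2 2.6
   vertex 3.6 2.4 4.0
  endloop
 endfacet
 facet normal -0.496 0.778 0.385
  outer loop
   vertex 2.4 2.8 2.2
   vertex 1.0 2.6 0.8
   vertex 0.2 1.2 2.6
  endloop
 endfacet
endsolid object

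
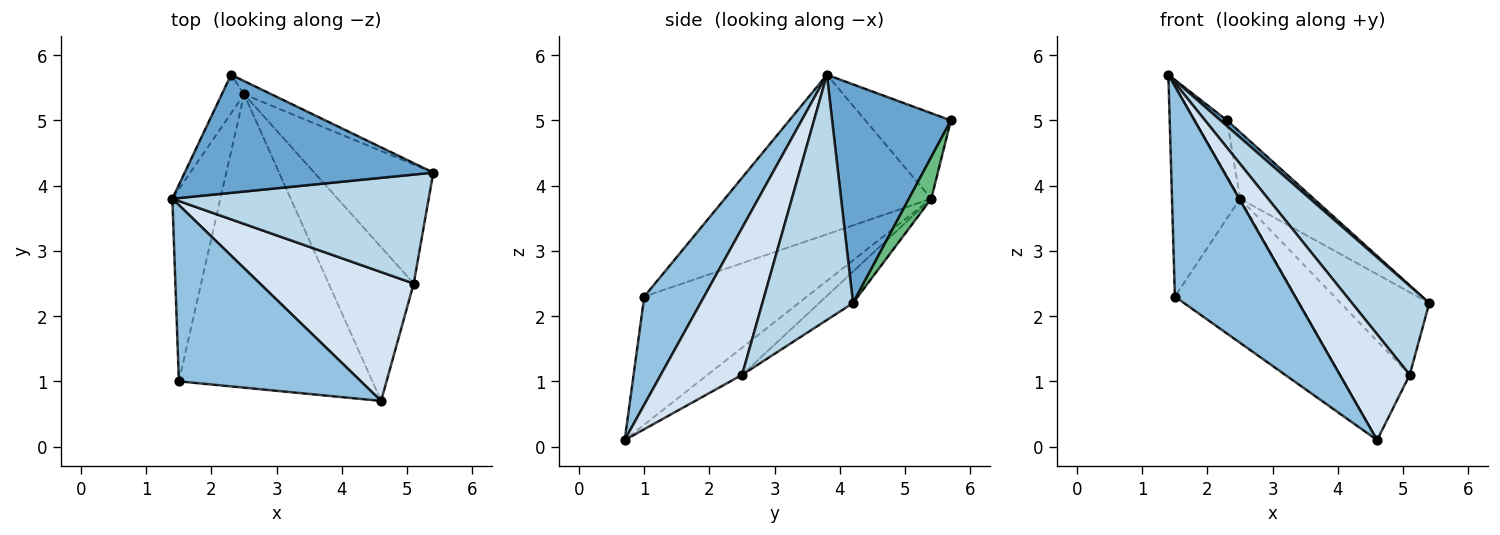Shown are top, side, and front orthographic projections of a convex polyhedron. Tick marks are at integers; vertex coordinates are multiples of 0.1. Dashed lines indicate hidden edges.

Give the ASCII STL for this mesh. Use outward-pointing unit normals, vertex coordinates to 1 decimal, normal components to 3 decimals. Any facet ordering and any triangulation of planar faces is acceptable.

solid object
 facet normal 0.660 -0.036 0.750
  outer loop
   vertex 2.3 5.7 5.0
   vertex 1.4 3.8 5.7
   vertex 5.4 4.2 2.2
  endloop
 endfacet
 facet normal 0.357 -0.716 0.600
  outer loop
   vertex 1.5 1.0 2.3
   vertex 4.6 0.7 0.1
   vertex 1.4 3.8 5.7
  endloop
 endfacet
 facet normal 0.595 -0.508 0.622
  outer loop
   vertex 5.1 2.5 1.1
   vertex 5.4 4.2 2.2
   vertex 1.4 3.8 5.7
  endloop
 endfacet
 facet normal 0.594 -0.510 0.622
  outer loop
   vertex 5.1 2.5 1.1
   vertex 1.4 3.8 5.7
   vertex 4.6 0.7 0.1
  endloop
 endfacet
 facet normal -0.511 0.379 -0.772
  outer loop
   vertex 2.5 5.4 3.8
   vertex 4.6 0.7 0.1
   vertex 1.5 1.0 2.3
  endloop
 endfacet
 facet normal -0.260 0.523 -0.812
  outer loop
   vertex 2.5 5.4 3.8
   vertex 5.1 2.5 1.1
   vertex 4.6 0.7 0.1
  endloop
 endfacet
 facet normal -0.909 0.343 -0.237
  outer loop
   vertex 2.5 5.4 3.8
   vertex 1.4 3.8 5.7
   vertex 2.3 5.7 5.0
  endloop
 endfacet
 facet normal -0.913 0.301 -0.275
  outer loop
   vertex 2.5 5.4 3.8
   vertex 1.5 1.0 2.3
   vertex 1.4 3.8 5.7
  endloop
 endfacet
 facet normal 0.286 0.940 -0.187
  outer loop
   vertex 2.5 5.4 3.8
   vertex 2.3 5.7 5.0
   vertex 5.4 4.2 2.2
  endloop
 endfacet
 facet normal -0.212 0.557 -0.803
  outer loop
   vertex 2.5 5.4 3.8
   vertex 5.4 4.2 2.2
   vertex 5.1 2.5 1.1
  endloop
 endfacet
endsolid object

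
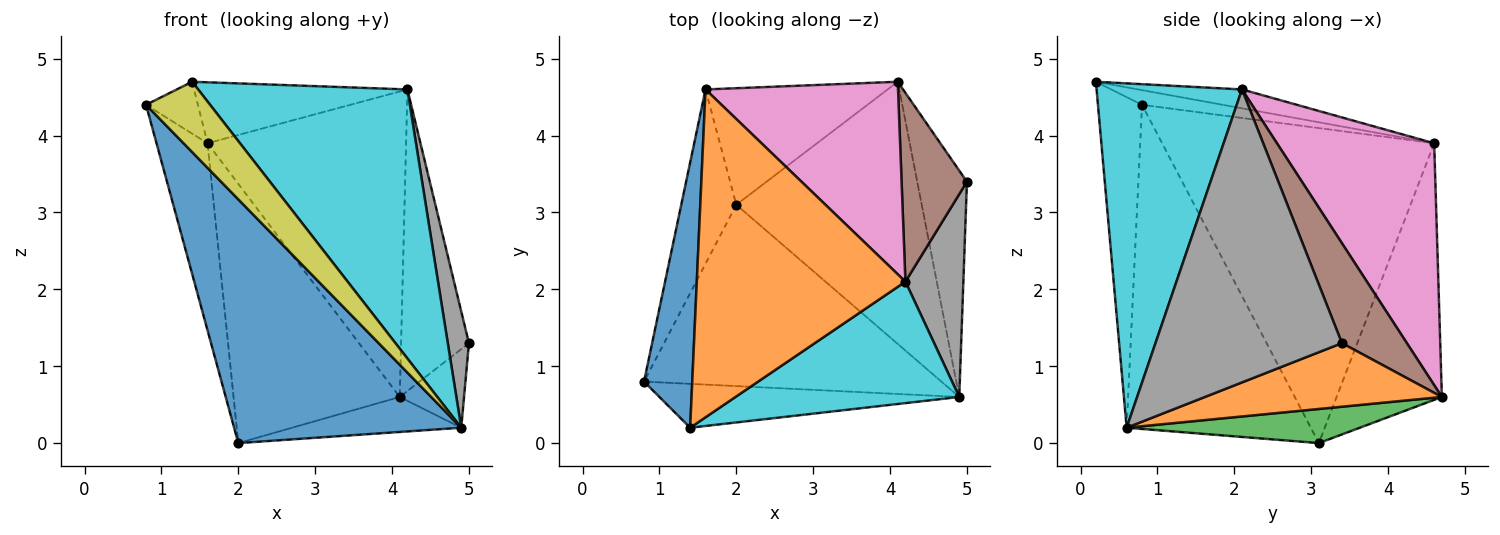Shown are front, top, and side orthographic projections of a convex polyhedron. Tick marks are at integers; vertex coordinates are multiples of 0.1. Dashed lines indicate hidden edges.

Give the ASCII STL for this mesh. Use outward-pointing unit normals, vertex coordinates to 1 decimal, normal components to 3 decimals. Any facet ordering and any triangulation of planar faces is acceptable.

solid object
 facet normal -0.545 -0.673 -0.500
  outer loop
   vertex 4.9 0.6 0.2
   vertex 0.8 0.8 4.4
   vertex 2.0 3.1 0.0
  endloop
 endfacet
 facet normal 0.770 0.209 -0.602
  outer loop
   vertex 4.9 0.6 0.2
   vertex 4.1 4.7 0.6
   vertex 5.0 3.4 1.3
  endloop
 endfacet
 facet normal 0.179 0.130 -0.975
  outer loop
   vertex 4.9 0.6 0.2
   vertex 2.0 3.1 0.0
   vertex 4.1 4.7 0.6
  endloop
 endfacet
 facet normal -0.969 0.182 -0.169
  outer loop
   vertex 1.6 4.6 3.9
   vertex 2.0 3.1 0.0
   vertex 0.8 0.8 4.4
  endloop
 endfacet
 facet normal -0.500 0.790 -0.355
  outer loop
   vertex 1.6 4.6 3.9
   vertex 4.1 4.7 0.6
   vertex 2.0 3.1 0.0
  endloop
 endfacet
 facet normal 0.630 0.658 0.412
  outer loop
   vertex 4.2 2.1 4.6
   vertex 5.0 3.4 1.3
   vertex 4.1 4.7 0.6
  endloop
 endfacet
 facet normal 0.557 0.703 0.443
  outer loop
   vertex 4.2 2.1 4.6
   vertex 4.1 4.7 0.6
   vertex 1.6 4.6 3.9
  endloop
 endfacet
 facet normal 0.975 -0.111 0.193
  outer loop
   vertex 4.2 2.1 4.6
   vertex 4.9 0.6 0.2
   vertex 5.0 3.4 1.3
  endloop
 endfacet
 facet normal -0.504 -0.733 -0.457
  outer loop
   vertex 1.4 0.2 4.7
   vertex 0.8 0.8 4.4
   vertex 4.9 0.6 0.2
  endloop
 endfacet
 facet normal 0.535 -0.770 0.348
  outer loop
   vertex 1.4 0.2 4.7
   vertex 4.9 0.6 0.2
   vertex 4.2 2.1 4.6
  endloop
 endfacet
 facet normal -0.286 0.184 0.940
  outer loop
   vertex 1.4 0.2 4.7
   vertex 1.6 4.6 3.9
   vertex 0.8 0.8 4.4
  endloop
 endfacet
 facet normal -0.089 0.182 0.979
  outer loop
   vertex 1.4 0.2 4.7
   vertex 4.2 2.1 4.6
   vertex 1.6 4.6 3.9
  endloop
 endfacet
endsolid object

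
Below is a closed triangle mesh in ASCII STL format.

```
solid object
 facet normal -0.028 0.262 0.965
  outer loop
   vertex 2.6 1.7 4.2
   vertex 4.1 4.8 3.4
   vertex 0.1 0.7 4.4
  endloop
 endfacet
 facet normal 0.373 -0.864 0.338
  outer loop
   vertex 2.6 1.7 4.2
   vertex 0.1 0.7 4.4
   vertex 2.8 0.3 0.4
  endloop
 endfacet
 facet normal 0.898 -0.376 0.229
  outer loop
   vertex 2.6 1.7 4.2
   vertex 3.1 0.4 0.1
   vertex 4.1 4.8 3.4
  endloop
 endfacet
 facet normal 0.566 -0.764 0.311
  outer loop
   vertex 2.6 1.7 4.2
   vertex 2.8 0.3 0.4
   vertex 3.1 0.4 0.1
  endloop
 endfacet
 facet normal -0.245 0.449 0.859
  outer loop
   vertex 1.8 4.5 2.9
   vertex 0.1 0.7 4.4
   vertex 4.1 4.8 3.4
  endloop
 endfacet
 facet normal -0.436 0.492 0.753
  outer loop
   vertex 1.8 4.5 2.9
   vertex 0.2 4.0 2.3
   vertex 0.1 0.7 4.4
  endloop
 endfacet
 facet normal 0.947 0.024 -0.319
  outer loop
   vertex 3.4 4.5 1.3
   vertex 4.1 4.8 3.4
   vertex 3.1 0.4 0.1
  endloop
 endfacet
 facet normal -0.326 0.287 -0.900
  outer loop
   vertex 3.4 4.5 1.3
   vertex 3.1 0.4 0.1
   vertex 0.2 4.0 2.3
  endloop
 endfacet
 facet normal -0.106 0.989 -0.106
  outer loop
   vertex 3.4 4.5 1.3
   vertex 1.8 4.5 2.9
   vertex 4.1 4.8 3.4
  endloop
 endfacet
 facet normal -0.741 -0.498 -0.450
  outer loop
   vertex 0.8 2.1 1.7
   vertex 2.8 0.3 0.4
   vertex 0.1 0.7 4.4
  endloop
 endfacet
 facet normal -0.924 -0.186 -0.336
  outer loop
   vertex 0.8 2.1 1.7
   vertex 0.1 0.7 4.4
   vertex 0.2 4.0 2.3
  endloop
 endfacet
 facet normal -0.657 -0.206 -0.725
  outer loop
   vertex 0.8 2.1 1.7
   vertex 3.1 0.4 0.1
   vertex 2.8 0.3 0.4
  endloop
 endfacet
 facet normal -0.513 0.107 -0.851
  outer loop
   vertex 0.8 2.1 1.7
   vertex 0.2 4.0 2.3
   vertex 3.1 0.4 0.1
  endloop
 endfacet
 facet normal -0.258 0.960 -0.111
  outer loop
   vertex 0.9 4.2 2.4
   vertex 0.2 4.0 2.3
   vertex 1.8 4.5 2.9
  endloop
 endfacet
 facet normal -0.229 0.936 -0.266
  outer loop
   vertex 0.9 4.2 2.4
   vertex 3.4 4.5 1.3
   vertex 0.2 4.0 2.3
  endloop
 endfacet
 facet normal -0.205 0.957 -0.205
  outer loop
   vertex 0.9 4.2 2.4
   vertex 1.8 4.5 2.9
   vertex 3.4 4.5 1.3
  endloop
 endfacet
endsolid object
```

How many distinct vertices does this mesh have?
10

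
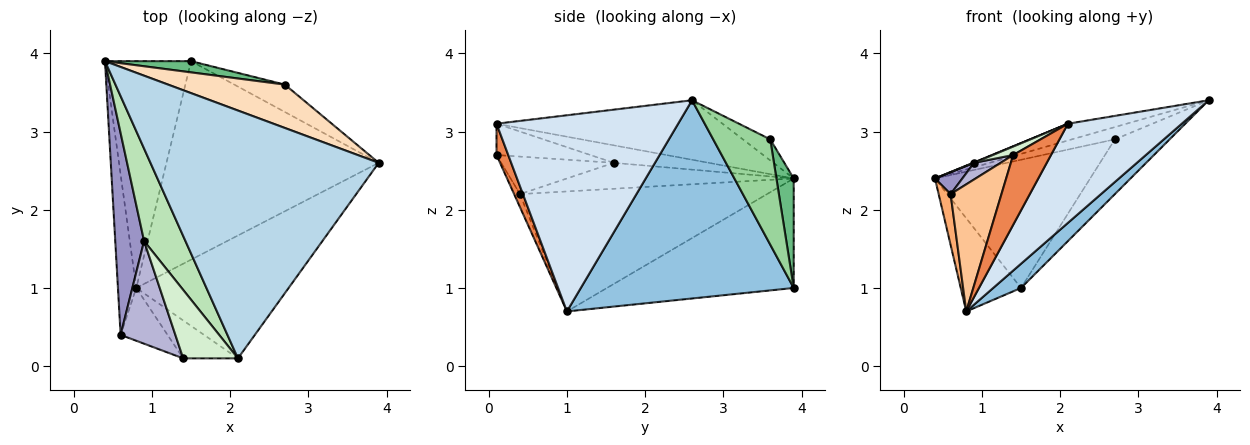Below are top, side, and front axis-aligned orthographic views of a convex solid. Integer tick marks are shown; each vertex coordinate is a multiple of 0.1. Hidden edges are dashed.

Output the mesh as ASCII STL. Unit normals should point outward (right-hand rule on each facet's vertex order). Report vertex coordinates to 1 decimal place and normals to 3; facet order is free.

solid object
 facet normal -0.762 0.246 -0.599
  outer loop
   vertex 1.5 3.9 1.0
   vertex 0.8 1.0 0.7
   vertex 0.4 3.9 2.4
  endloop
 endfacet
 facet normal 0.680 -0.089 -0.728
  outer loop
   vertex 1.5 3.9 1.0
   vertex 3.9 2.6 3.4
   vertex 0.8 1.0 0.7
  endloop
 endfacet
 facet normal -0.252 0.065 0.966
  outer loop
   vertex 2.1 0.1 3.1
   vertex 3.9 2.6 3.4
   vertex 0.4 3.9 2.4
  endloop
 endfacet
 facet normal 0.708 -0.444 -0.550
  outer loop
   vertex 2.1 0.1 3.1
   vertex 0.8 1.0 0.7
   vertex 3.9 2.6 3.4
  endloop
 endfacet
 facet normal 0.263 -0.848 -0.460
  outer loop
   vertex 2.1 0.1 3.1
   vertex 1.4 0.1 2.7
   vertex 0.8 1.0 0.7
  endloop
 endfacet
 facet normal -0.987 -0.048 -0.151
  outer loop
   vertex 0.6 0.4 2.2
   vertex 0.4 3.9 2.4
   vertex 0.8 1.0 0.7
  endloop
 endfacet
 facet normal -0.106 -0.918 -0.381
  outer loop
   vertex 0.6 0.4 2.2
   vertex 0.8 1.0 0.7
   vertex 1.4 0.1 2.7
  endloop
 endfacet
 facet normal -0.171 0.269 0.948
  outer loop
   vertex 2.7 3.6 2.9
   vertex 0.4 3.9 2.4
   vertex 3.9 2.6 3.4
  endloop
 endfacet
 facet normal 0.110 0.990 0.087
  outer loop
   vertex 2.7 3.6 2.9
   vertex 1.5 3.9 1.0
   vertex 0.4 3.9 2.4
  endloop
 endfacet
 facet normal 0.682 0.654 -0.327
  outer loop
   vertex 2.7 3.6 2.9
   vertex 3.9 2.6 3.4
   vertex 1.5 3.9 1.0
  endloop
 endfacet
 facet normal -0.389 -0.005 0.921
  outer loop
   vertex 0.9 1.6 2.6
   vertex 2.1 0.1 3.1
   vertex 0.4 3.9 2.4
  endloop
 endfacet
 facet normal -0.493 -0.107 0.863
  outer loop
   vertex 0.9 1.6 2.6
   vertex 1.4 0.1 2.7
   vertex 2.1 0.1 3.1
  endloop
 endfacet
 facet normal -0.666 -0.080 0.741
  outer loop
   vertex 0.9 1.6 2.6
   vertex 0.4 3.9 2.4
   vertex 0.6 0.4 2.2
  endloop
 endfacet
 facet normal -0.561 -0.132 0.817
  outer loop
   vertex 0.9 1.6 2.6
   vertex 0.6 0.4 2.2
   vertex 1.4 0.1 2.7
  endloop
 endfacet
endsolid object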